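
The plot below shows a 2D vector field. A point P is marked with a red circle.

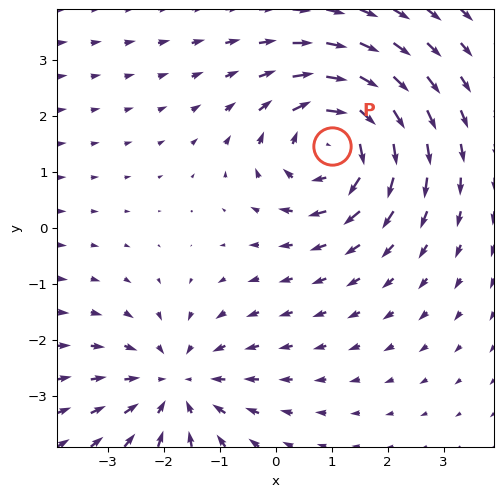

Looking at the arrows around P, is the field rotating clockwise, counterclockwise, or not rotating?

clockwise

Near P at (1.0, 1.5) the arrows circulate clockwise. The curl (z-component) there is about -4; negative curl means clockwise rotation.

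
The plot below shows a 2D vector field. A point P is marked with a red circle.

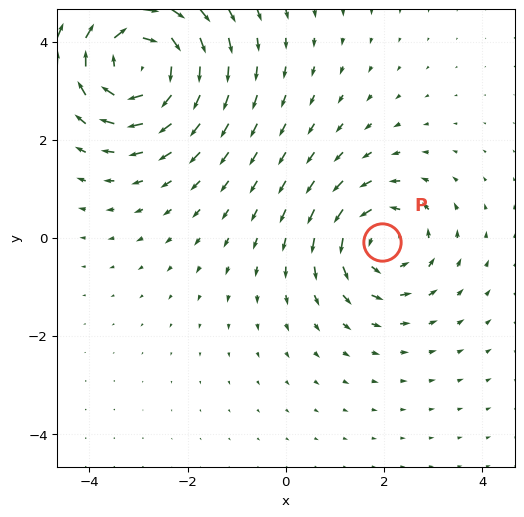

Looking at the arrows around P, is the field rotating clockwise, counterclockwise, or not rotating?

counterclockwise

Near P at (2.0, -0.1) the arrows circulate counterclockwise. The curl (z-component) there is about +3; positive curl means counterclockwise rotation.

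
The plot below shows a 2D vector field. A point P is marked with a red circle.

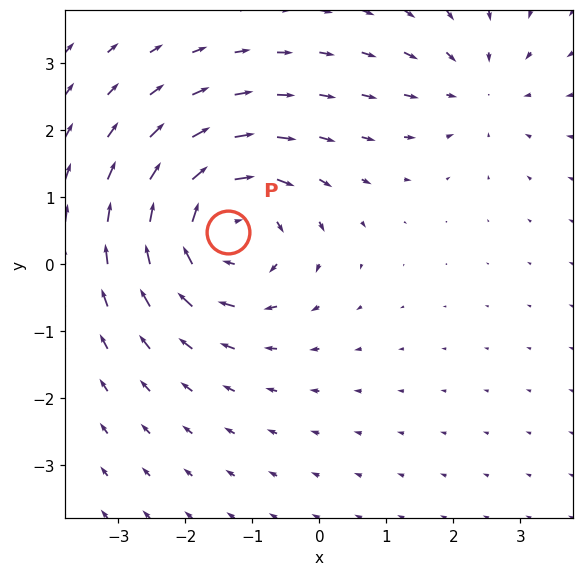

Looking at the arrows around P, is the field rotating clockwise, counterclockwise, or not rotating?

clockwise

Near P at (-1.4, 0.5) the arrows circulate clockwise. The curl (z-component) there is about -5; negative curl means clockwise rotation.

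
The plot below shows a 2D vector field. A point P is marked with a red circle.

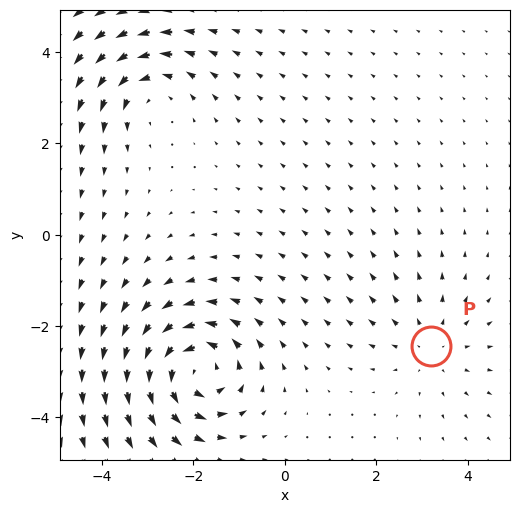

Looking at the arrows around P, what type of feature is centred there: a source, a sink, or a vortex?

At P (3.2, -2.4) the arrows spread outward. Divergence about +2, curl ≈0 — positive divergence with near-zero curl is a source.

source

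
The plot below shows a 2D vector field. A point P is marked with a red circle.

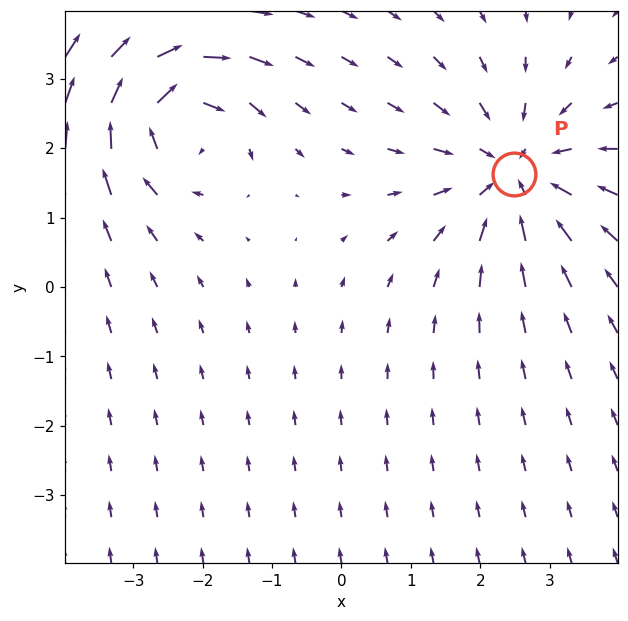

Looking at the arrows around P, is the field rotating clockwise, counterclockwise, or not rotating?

Near P at (2.5, 1.6) the arrows show no circulation. The curl there is ≈0.

not rotating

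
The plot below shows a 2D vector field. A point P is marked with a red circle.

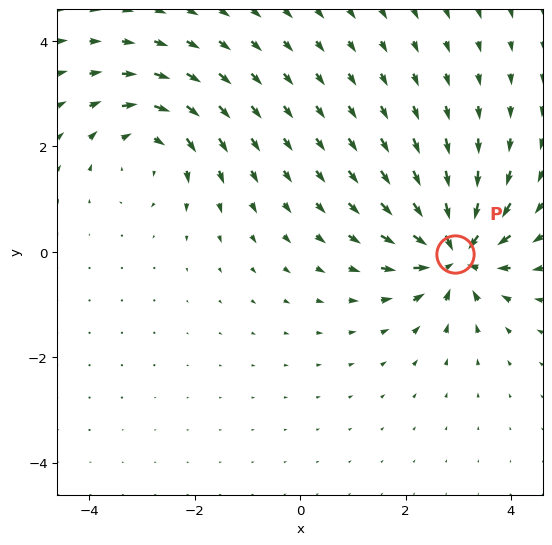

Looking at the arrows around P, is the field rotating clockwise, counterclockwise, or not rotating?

Near P at (2.9, -0.0) the arrows show no circulation. The curl there is ≈0.

not rotating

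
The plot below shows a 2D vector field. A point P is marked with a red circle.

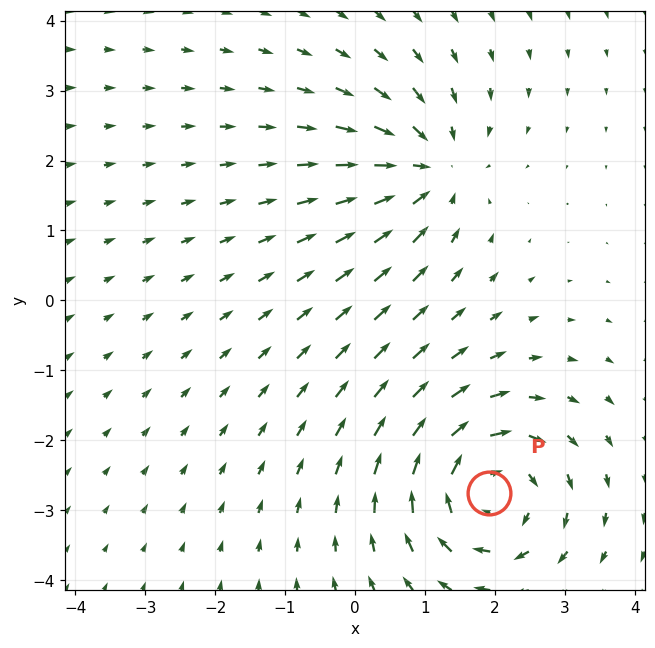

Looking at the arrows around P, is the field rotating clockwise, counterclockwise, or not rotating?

clockwise

Near P at (1.9, -2.8) the arrows circulate clockwise. The curl (z-component) there is about -5; negative curl means clockwise rotation.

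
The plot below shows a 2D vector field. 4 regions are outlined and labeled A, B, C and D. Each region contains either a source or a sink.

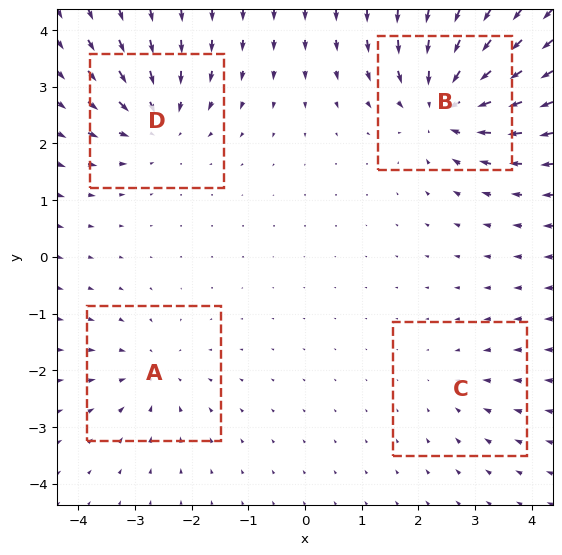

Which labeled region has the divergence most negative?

B

Divergence at each region's feature centre — A: about -4, B: about -7, C: about -2, D: about -5. Region B is most negative.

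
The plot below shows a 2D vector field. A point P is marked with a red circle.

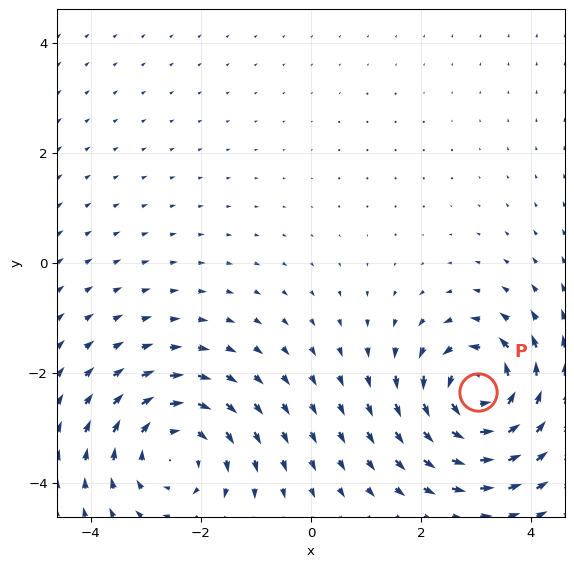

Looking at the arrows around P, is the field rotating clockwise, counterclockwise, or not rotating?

Near P at (3.0, -2.4) the arrows circulate counterclockwise. The curl (z-component) there is about +6; positive curl means counterclockwise rotation.

counterclockwise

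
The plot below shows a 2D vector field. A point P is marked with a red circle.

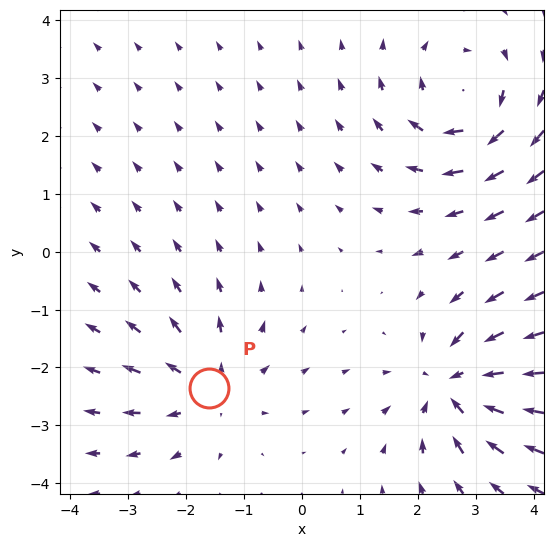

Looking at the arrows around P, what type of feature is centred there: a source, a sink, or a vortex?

source

At P (-1.6, -2.4) the arrows spread outward. Divergence about +3, curl ≈0 — positive divergence with near-zero curl is a source.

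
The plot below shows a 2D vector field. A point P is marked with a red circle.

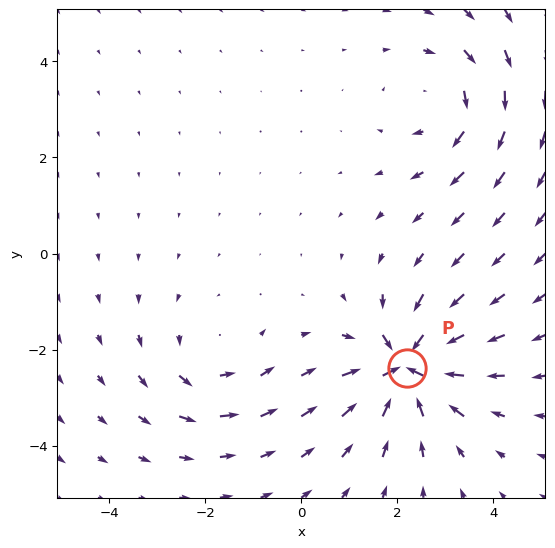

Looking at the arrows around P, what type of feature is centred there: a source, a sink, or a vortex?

At P (2.2, -2.4) the arrows converge inward. Divergence about -7, curl ≈0 — negative divergence with near-zero curl is a sink.

sink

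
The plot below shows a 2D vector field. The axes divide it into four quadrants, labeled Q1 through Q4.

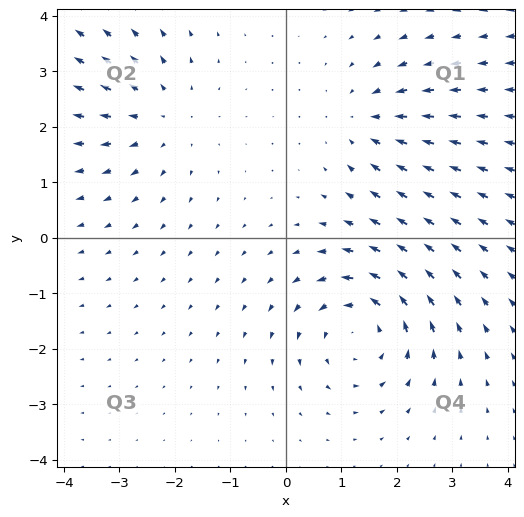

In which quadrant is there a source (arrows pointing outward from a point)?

The source sits at approximately (-2.2, 2.2), which lies in quadrant Q2. The divergence there is about +3, positive as expected for a source.

Q2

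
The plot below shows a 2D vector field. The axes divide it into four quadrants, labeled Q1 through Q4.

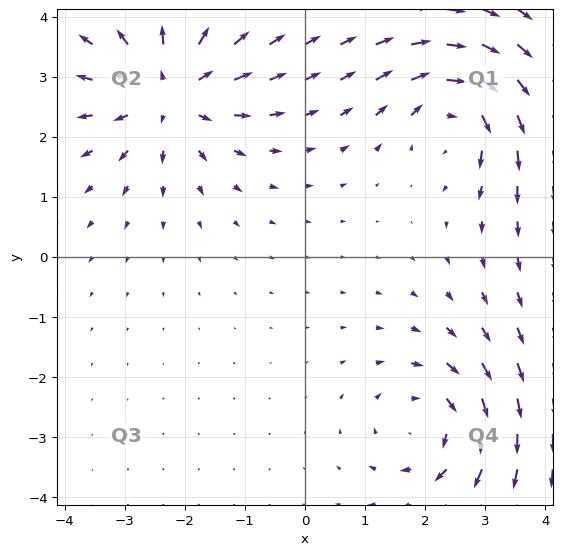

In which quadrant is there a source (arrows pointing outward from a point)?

Q2

The source sits at approximately (-2.3, 2.7), which lies in quadrant Q2. The divergence there is about +5, positive as expected for a source.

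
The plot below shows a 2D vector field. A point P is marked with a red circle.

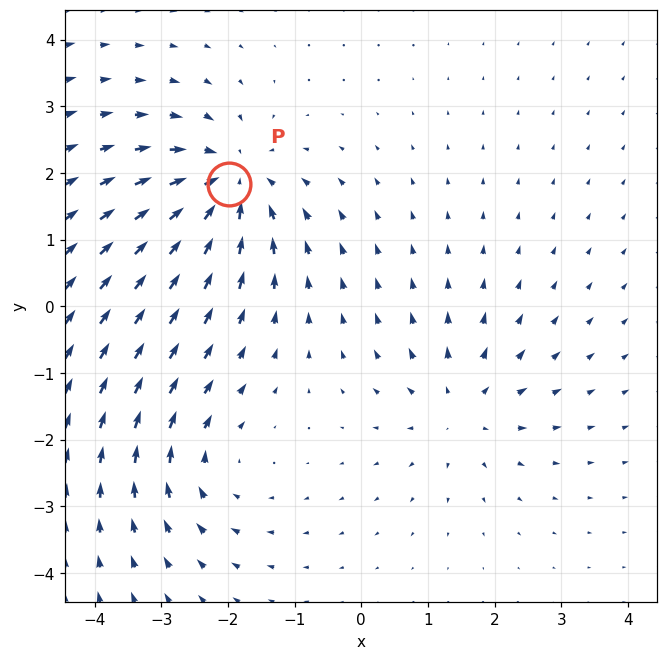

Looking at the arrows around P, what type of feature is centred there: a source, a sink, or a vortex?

At P (-2.0, 1.8) the arrows converge inward. Divergence about -5, curl ≈0 — negative divergence with near-zero curl is a sink.

sink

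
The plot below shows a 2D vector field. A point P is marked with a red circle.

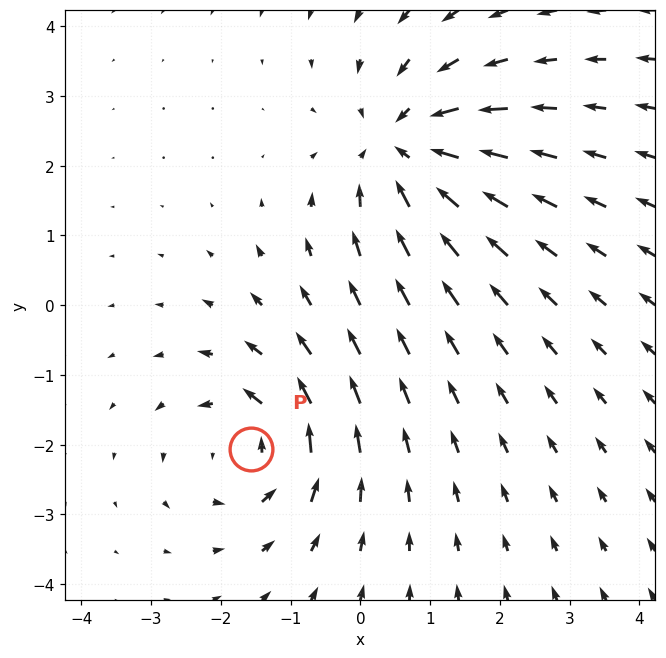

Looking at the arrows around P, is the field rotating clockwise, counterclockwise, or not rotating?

Near P at (-1.6, -2.1) the arrows circulate counterclockwise. The curl (z-component) there is about +4; positive curl means counterclockwise rotation.

counterclockwise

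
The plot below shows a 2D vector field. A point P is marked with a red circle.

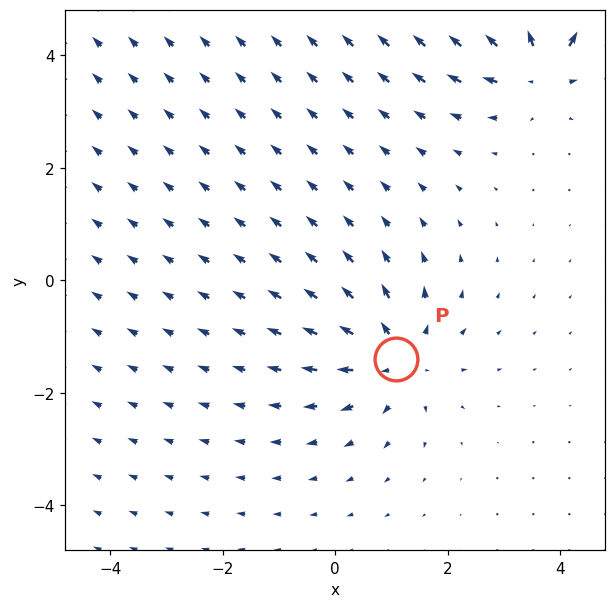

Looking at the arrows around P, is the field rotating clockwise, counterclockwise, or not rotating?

not rotating

Near P at (1.1, -1.4) the arrows show no circulation. The curl there is ≈0.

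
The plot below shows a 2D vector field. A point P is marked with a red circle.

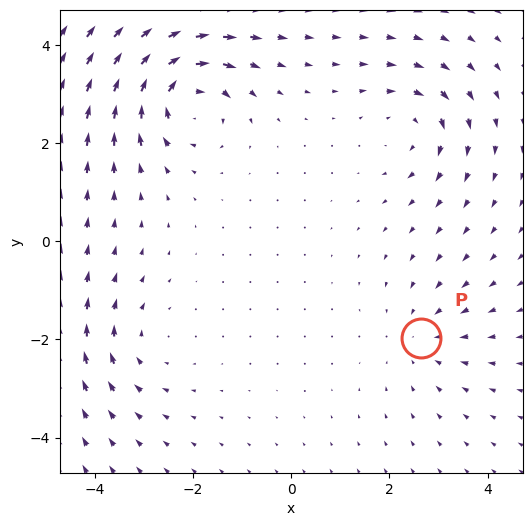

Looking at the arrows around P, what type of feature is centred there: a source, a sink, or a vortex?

sink

At P (2.7, -2.0) the arrows converge inward. Divergence about -2, curl ≈0 — negative divergence with near-zero curl is a sink.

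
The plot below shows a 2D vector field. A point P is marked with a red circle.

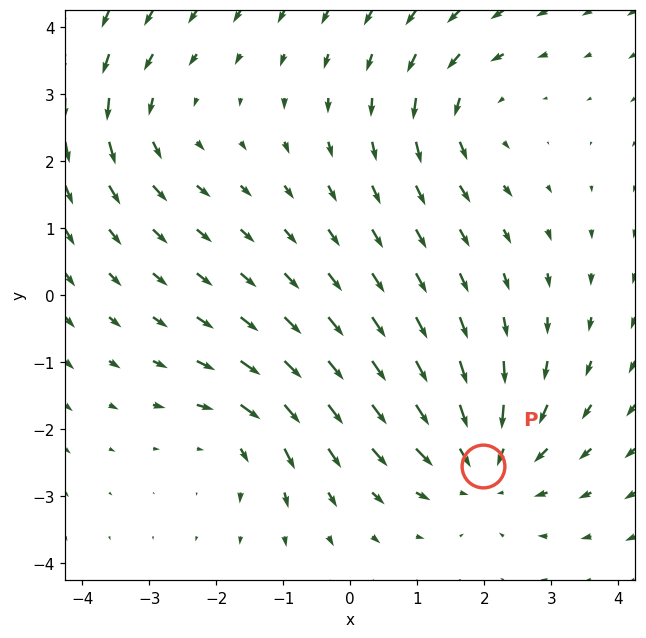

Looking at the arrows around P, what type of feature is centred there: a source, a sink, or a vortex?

sink

At P (2.0, -2.5) the arrows converge inward. Divergence about -4, curl ≈0 — negative divergence with near-zero curl is a sink.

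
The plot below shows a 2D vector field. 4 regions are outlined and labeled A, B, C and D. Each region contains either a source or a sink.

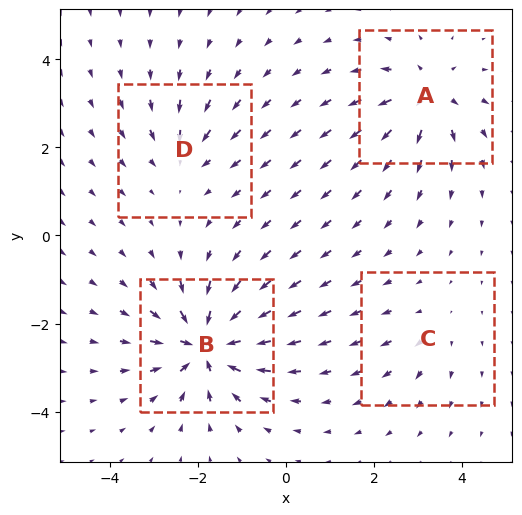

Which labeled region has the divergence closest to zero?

C

Divergence at each region's feature centre — A: about +6, B: about -8, C: about +2, D: about -4. Region C is closest to zero.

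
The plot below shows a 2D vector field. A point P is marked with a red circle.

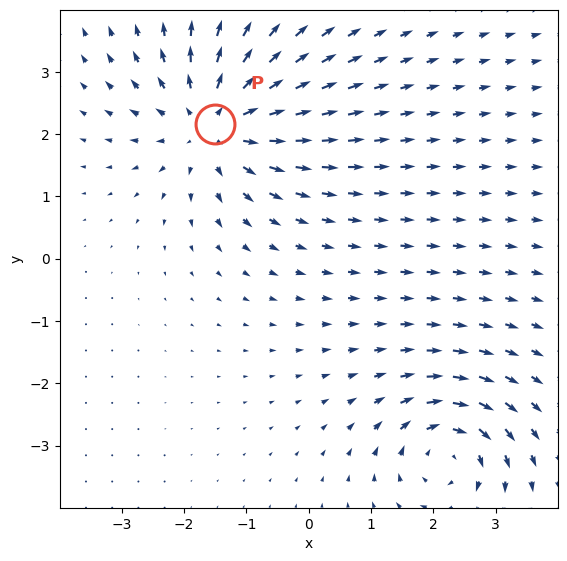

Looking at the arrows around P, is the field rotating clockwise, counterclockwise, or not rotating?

Near P at (-1.5, 2.2) the arrows show no circulation. The curl there is ≈0.

not rotating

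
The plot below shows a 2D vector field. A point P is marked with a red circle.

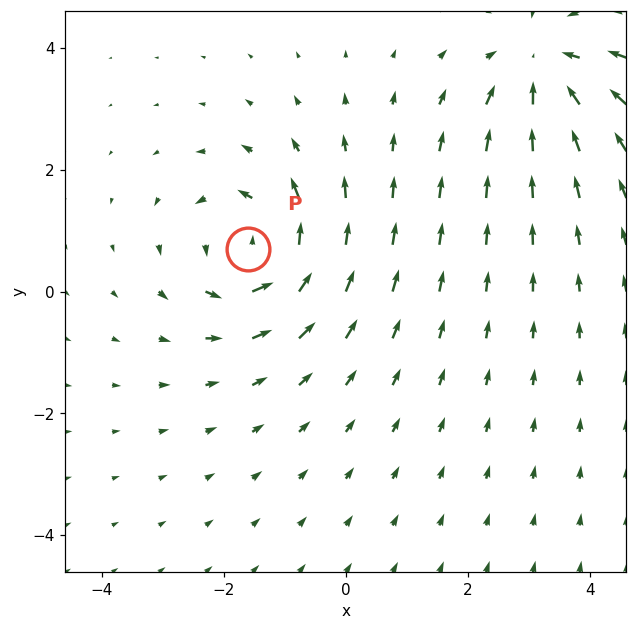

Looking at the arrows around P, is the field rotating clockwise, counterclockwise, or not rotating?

counterclockwise

Near P at (-1.6, 0.7) the arrows circulate counterclockwise. The curl (z-component) there is about +5; positive curl means counterclockwise rotation.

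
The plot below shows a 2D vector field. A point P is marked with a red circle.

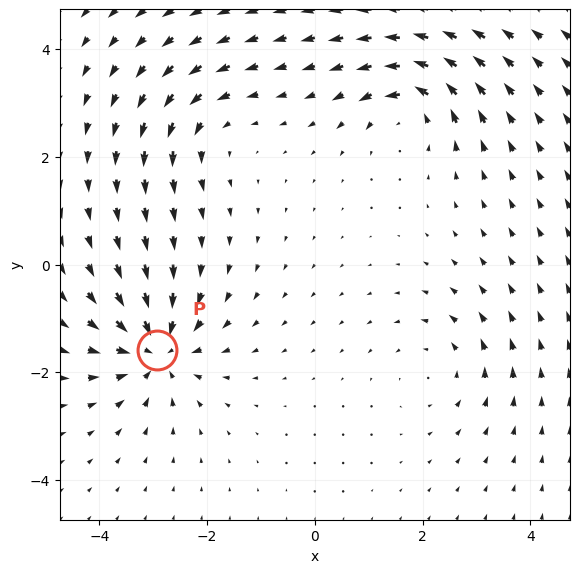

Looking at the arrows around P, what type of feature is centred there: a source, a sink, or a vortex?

At P (-2.9, -1.6) the arrows converge inward. Divergence about -6, curl ≈0 — negative divergence with near-zero curl is a sink.

sink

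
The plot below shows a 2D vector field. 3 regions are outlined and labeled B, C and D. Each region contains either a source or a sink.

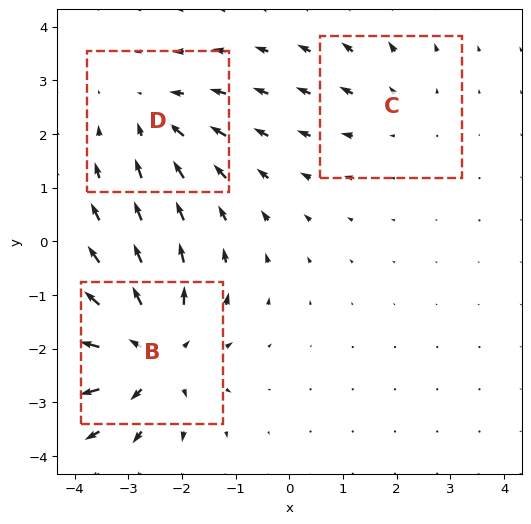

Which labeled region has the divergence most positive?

B

Divergence at each region's feature centre — B: about +5, C: about +2, D: about -3. Region B is most positive.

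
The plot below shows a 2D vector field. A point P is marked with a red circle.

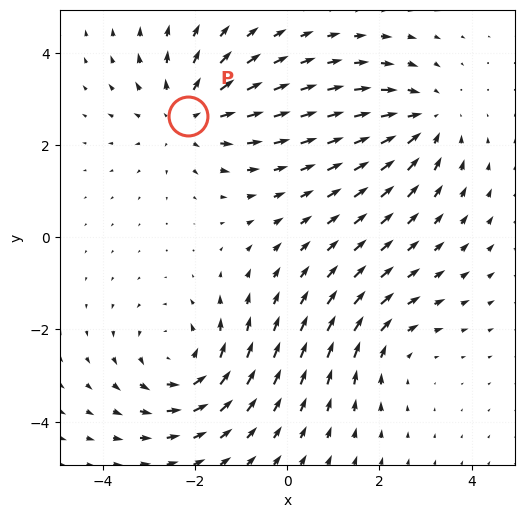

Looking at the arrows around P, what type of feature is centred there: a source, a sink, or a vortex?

At P (-2.2, 2.6) the arrows spread outward. Divergence about +4, curl ≈0 — positive divergence with near-zero curl is a source.

source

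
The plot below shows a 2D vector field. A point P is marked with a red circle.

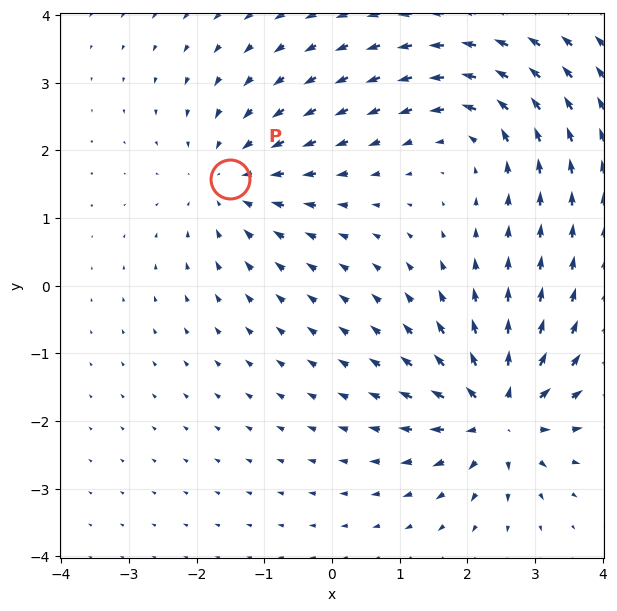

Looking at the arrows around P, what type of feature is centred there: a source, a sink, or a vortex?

At P (-1.5, 1.6) the arrows converge inward. Divergence about -3, curl ≈0 — negative divergence with near-zero curl is a sink.

sink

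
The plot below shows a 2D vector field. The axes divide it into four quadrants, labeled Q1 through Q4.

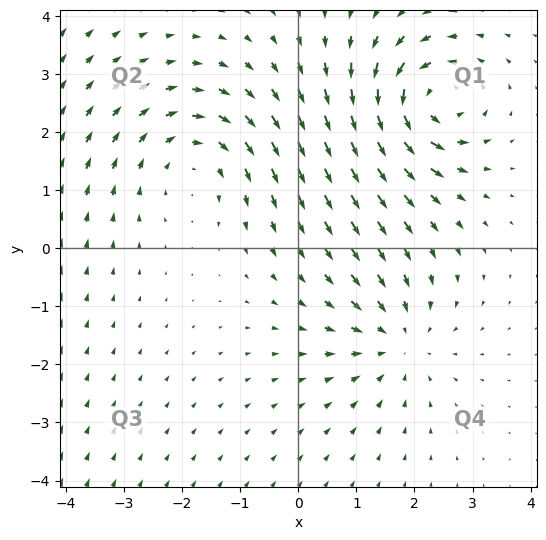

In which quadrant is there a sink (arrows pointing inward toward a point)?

The sink sits at approximately (1.7, -1.6), which lies in quadrant Q4. The divergence there is about -2, negative as expected for a sink.

Q4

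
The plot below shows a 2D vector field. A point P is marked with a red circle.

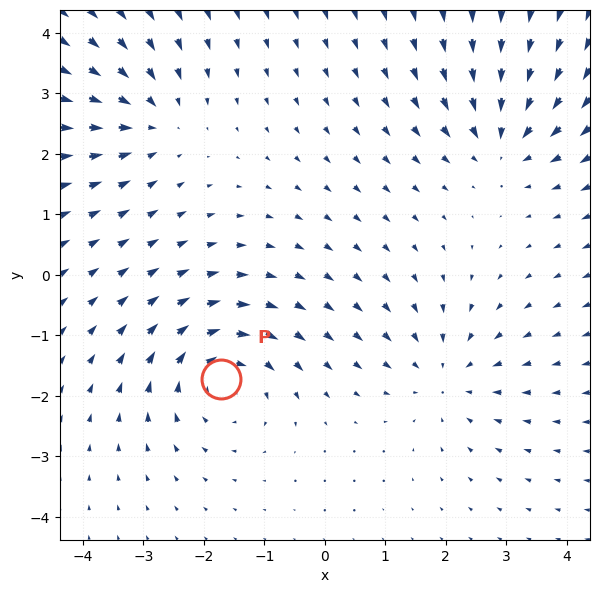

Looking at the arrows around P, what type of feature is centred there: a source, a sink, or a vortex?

At P (-1.7, -1.7) the arrows circulate clockwise. Divergence ≈0, curl about -4 — near-zero divergence with nonzero curl is a vortex.

vortex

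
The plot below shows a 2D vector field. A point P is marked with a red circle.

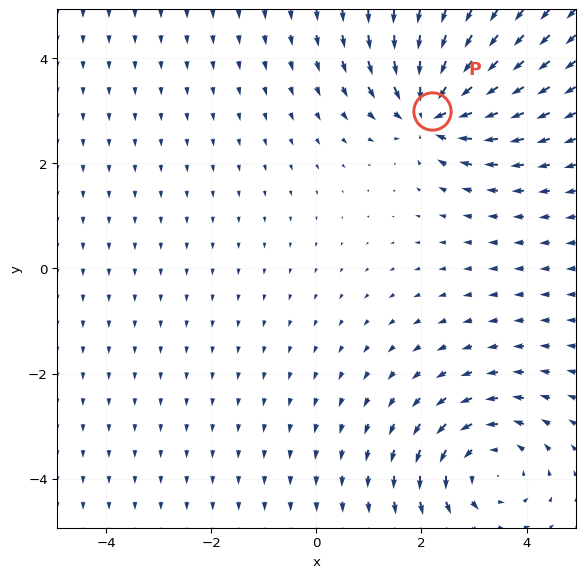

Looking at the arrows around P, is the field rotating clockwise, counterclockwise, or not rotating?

not rotating

Near P at (2.2, 3.0) the arrows show no circulation. The curl there is ≈0.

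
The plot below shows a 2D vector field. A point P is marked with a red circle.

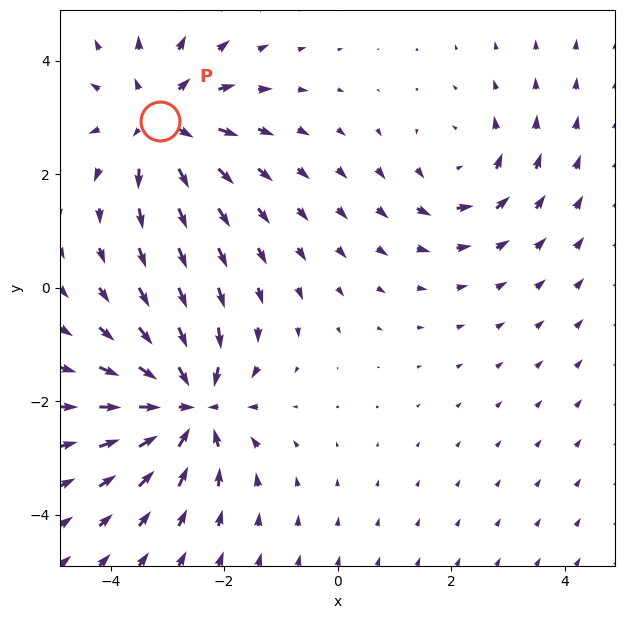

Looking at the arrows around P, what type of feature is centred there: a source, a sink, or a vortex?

At P (-3.1, 2.9) the arrows spread outward. Divergence about +5, curl ≈0 — positive divergence with near-zero curl is a source.

source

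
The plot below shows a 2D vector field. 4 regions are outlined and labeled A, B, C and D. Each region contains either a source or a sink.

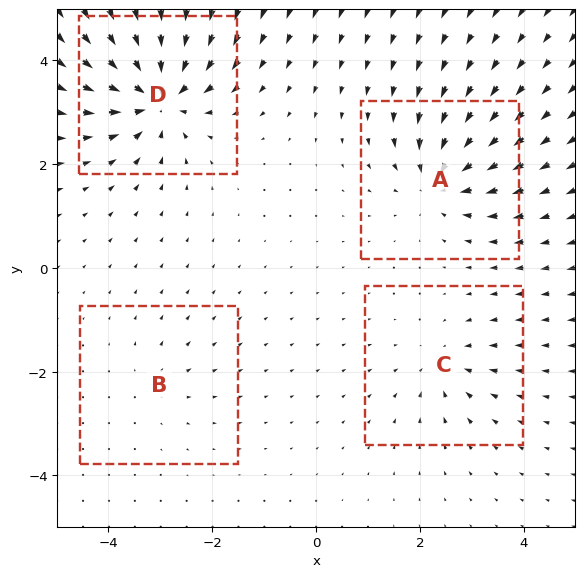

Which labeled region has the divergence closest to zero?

B

Divergence at each region's feature centre — A: about -6, B: about +2, C: about -4, D: about -9. Region B is closest to zero.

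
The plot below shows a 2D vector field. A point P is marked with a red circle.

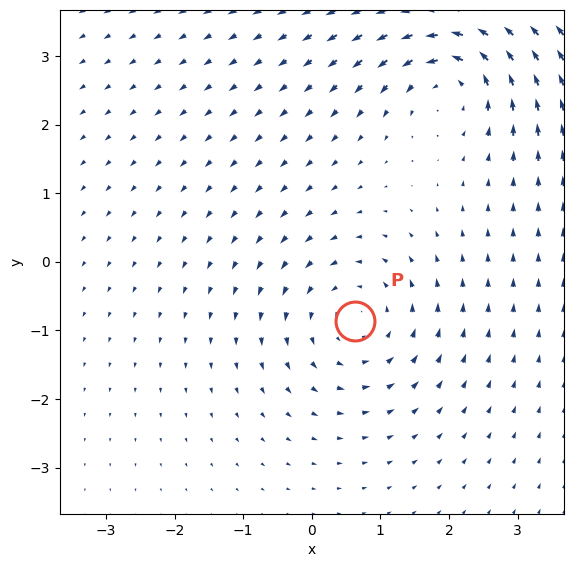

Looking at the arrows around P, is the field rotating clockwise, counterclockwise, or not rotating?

counterclockwise

Near P at (0.6, -0.9) the arrows circulate counterclockwise. The curl (z-component) there is about +2; positive curl means counterclockwise rotation.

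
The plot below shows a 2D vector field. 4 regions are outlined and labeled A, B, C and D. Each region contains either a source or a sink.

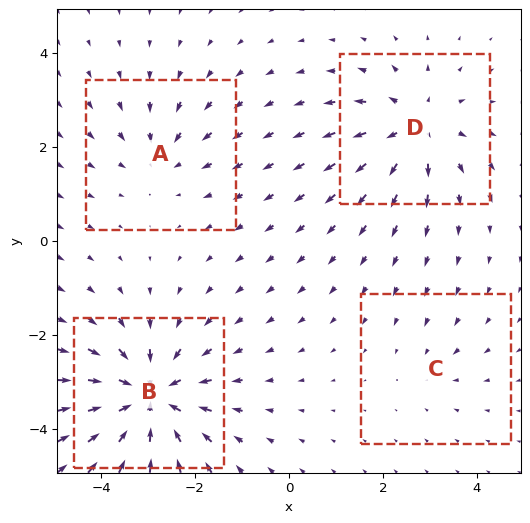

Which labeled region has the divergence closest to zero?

C

Divergence at each region's feature centre — A: about -3, B: about -7, C: about -2, D: about +5. Region C is closest to zero.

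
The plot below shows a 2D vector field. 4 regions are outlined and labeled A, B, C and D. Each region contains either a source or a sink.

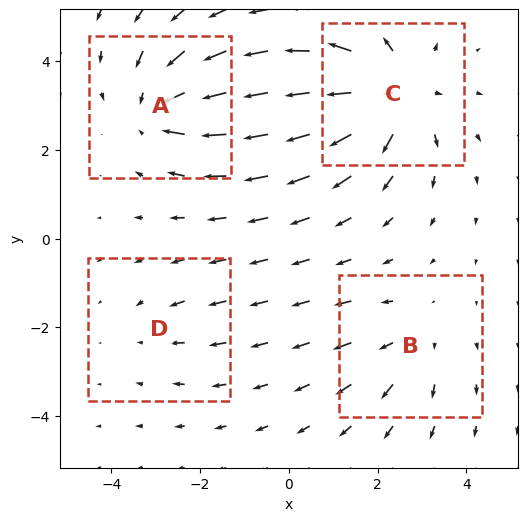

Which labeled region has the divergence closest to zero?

Divergence at each region's feature centre — A: about -4, B: about +3, C: about +6, D: about -2. Region D is closest to zero.

D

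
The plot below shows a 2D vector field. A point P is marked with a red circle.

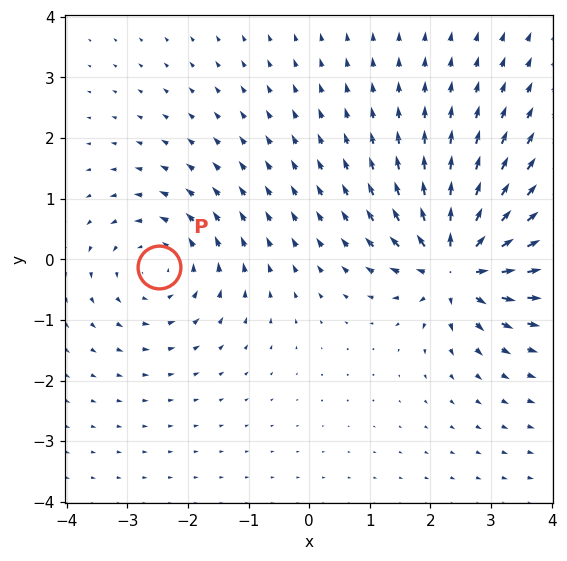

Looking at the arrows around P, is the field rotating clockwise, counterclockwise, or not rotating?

Near P at (-2.5, -0.1) the arrows circulate counterclockwise. The curl (z-component) there is about +4; positive curl means counterclockwise rotation.

counterclockwise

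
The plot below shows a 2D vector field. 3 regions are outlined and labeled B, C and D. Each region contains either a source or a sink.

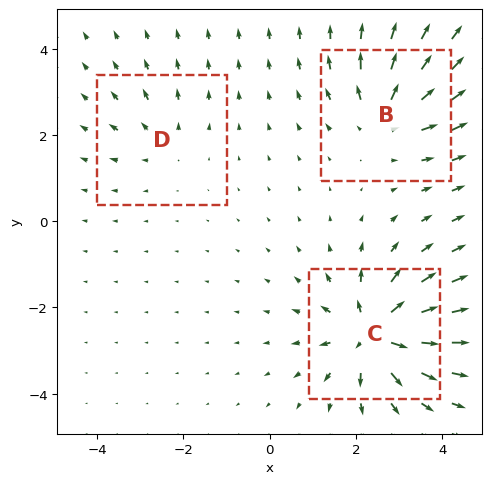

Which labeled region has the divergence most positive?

C

Divergence at each region's feature centre — B: about +4, C: about +6, D: about +2. Region C is most positive.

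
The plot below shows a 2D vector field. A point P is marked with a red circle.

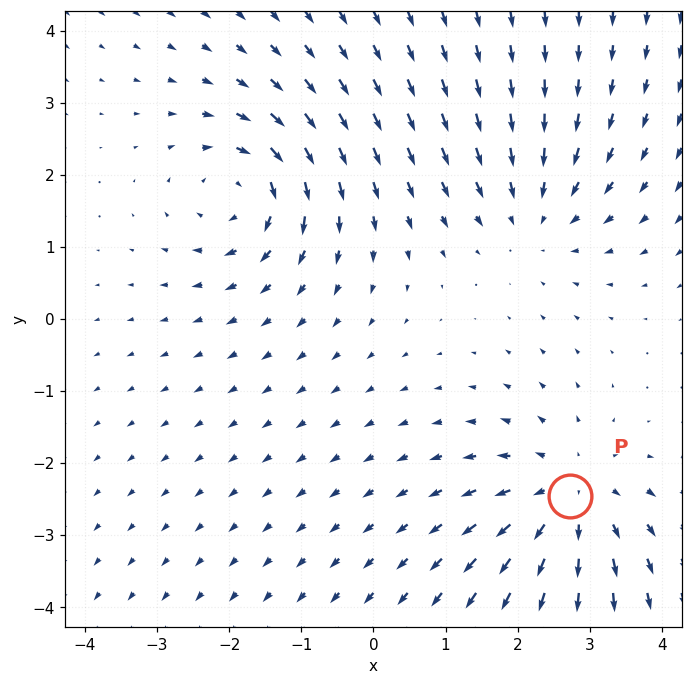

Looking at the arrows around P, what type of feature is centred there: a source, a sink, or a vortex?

source

At P (2.7, -2.5) the arrows spread outward. Divergence about +3, curl ≈0 — positive divergence with near-zero curl is a source.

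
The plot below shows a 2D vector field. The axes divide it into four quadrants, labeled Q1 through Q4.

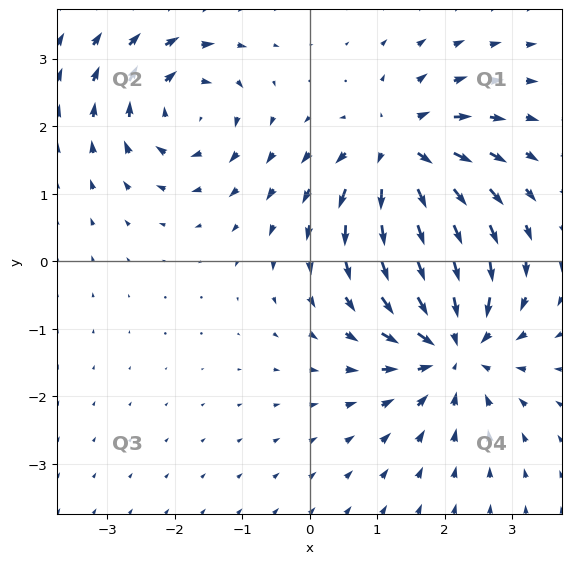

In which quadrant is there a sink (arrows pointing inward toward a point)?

Q4

The sink sits at approximately (2.1, -1.2), which lies in quadrant Q4. The divergence there is about -4, negative as expected for a sink.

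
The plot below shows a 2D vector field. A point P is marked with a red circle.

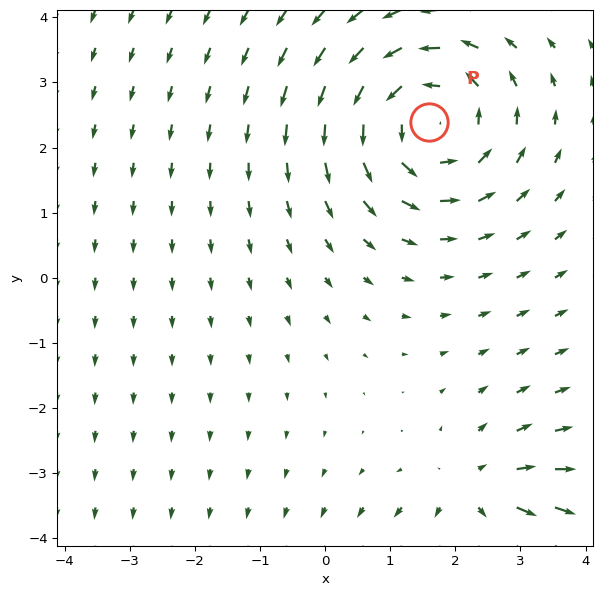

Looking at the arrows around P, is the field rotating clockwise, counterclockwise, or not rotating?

counterclockwise

Near P at (1.6, 2.4) the arrows circulate counterclockwise. The curl (z-component) there is about +4; positive curl means counterclockwise rotation.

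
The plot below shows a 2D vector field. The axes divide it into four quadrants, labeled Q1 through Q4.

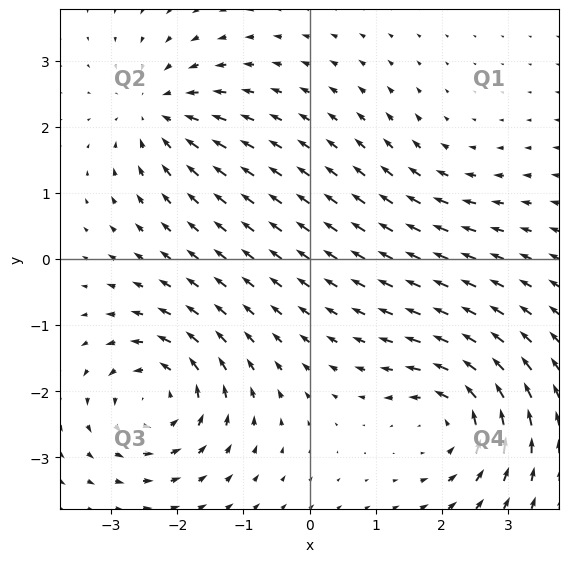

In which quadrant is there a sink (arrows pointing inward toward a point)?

The sink sits at approximately (-2.3, 2.2), which lies in quadrant Q2. The divergence there is about -4, negative as expected for a sink.

Q2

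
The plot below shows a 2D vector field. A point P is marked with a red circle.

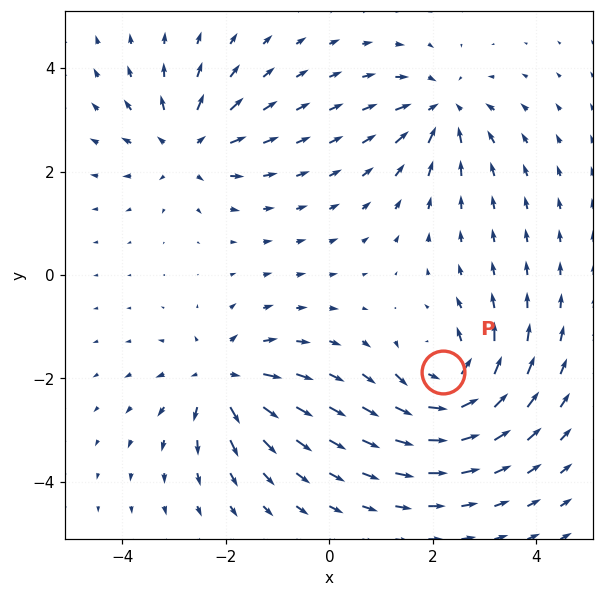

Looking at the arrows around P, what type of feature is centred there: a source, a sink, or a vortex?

vortex

At P (2.2, -1.9) the arrows circulate counterclockwise. Divergence ≈0, curl about +7 — near-zero divergence with nonzero curl is a vortex.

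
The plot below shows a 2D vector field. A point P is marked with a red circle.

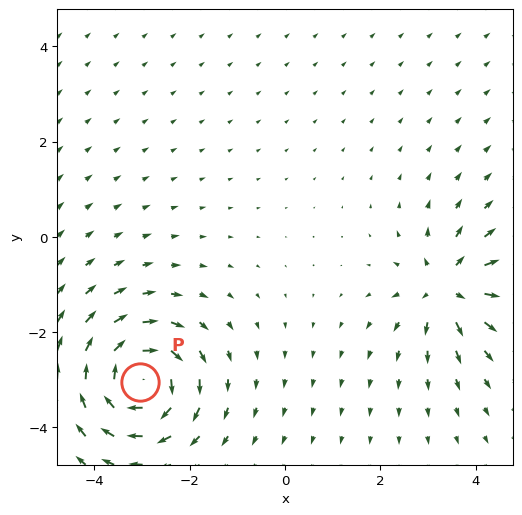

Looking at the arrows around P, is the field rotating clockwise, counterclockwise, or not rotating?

clockwise

Near P at (-3.0, -3.1) the arrows circulate clockwise. The curl (z-component) there is about -7; negative curl means clockwise rotation.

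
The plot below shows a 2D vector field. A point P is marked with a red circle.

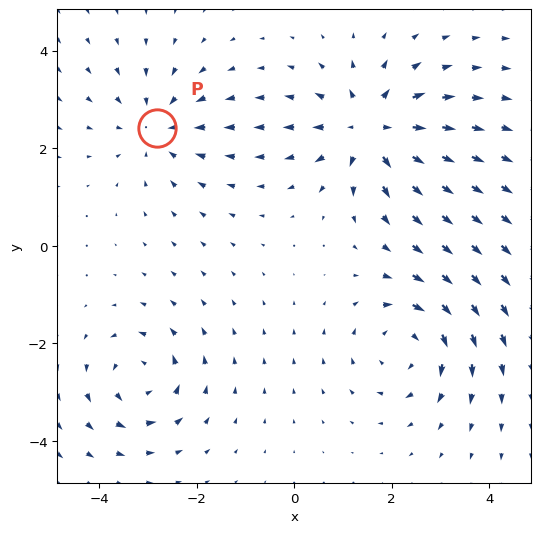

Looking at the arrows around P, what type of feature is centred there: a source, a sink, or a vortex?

At P (-2.8, 2.4) the arrows converge inward. Divergence about -3, curl ≈0 — negative divergence with near-zero curl is a sink.

sink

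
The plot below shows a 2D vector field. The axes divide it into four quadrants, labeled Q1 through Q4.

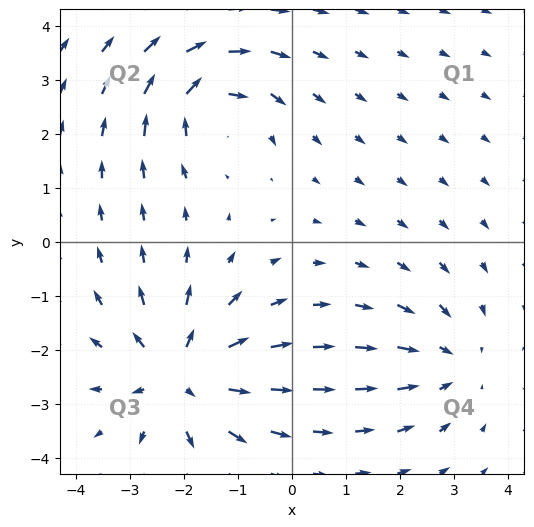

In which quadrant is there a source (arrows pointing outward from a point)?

The source sits at approximately (-2.1, -2.5), which lies in quadrant Q3. The divergence there is about +4, positive as expected for a source.

Q3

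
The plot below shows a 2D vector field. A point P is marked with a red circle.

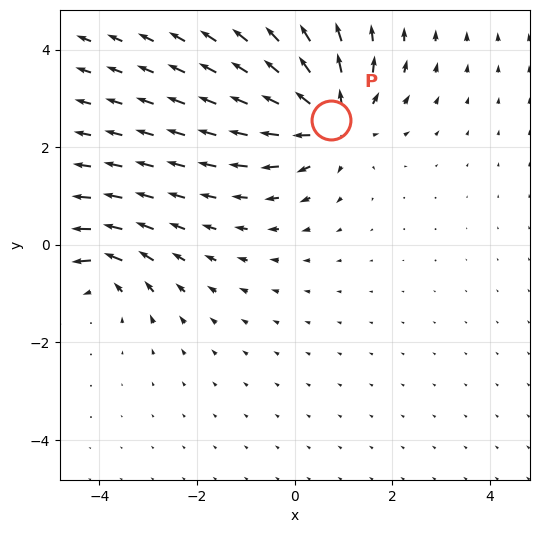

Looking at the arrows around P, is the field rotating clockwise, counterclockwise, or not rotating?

Near P at (0.7, 2.6) the arrows show no circulation. The curl there is ≈0.

not rotating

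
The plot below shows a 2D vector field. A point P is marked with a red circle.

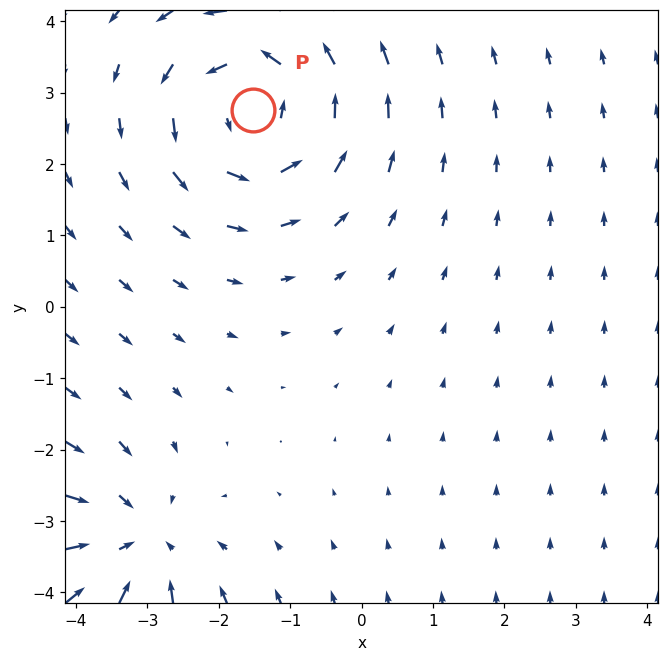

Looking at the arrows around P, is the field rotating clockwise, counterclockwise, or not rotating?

Near P at (-1.5, 2.8) the arrows circulate counterclockwise. The curl (z-component) there is about +4; positive curl means counterclockwise rotation.

counterclockwise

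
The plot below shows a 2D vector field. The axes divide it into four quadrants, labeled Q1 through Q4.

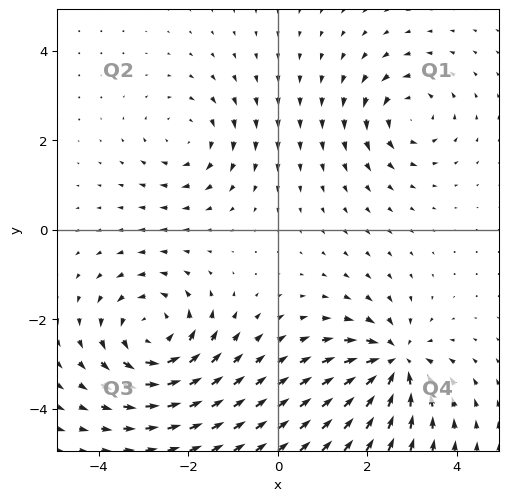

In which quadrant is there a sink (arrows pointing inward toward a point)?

Q4

The sink sits at approximately (2.6, -3.0), which lies in quadrant Q4. The divergence there is about -6, negative as expected for a sink.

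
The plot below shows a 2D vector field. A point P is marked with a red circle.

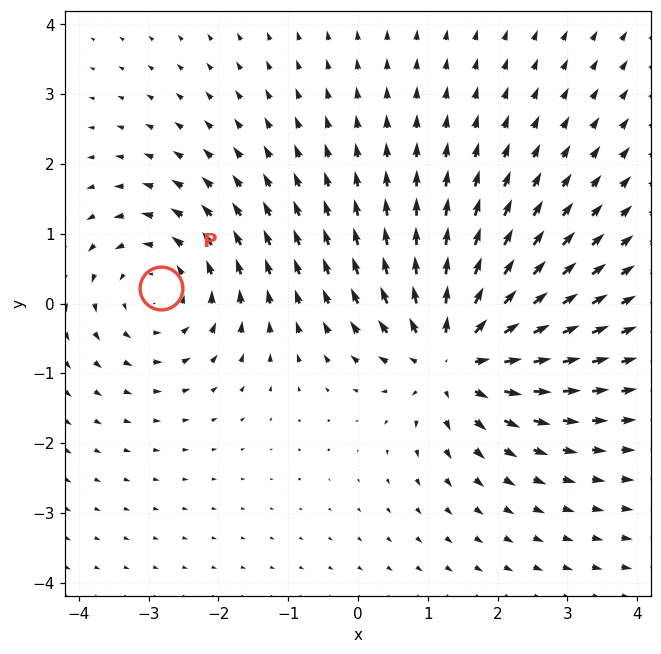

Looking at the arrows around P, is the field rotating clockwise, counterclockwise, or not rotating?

counterclockwise

Near P at (-2.8, 0.2) the arrows circulate counterclockwise. The curl (z-component) there is about +4; positive curl means counterclockwise rotation.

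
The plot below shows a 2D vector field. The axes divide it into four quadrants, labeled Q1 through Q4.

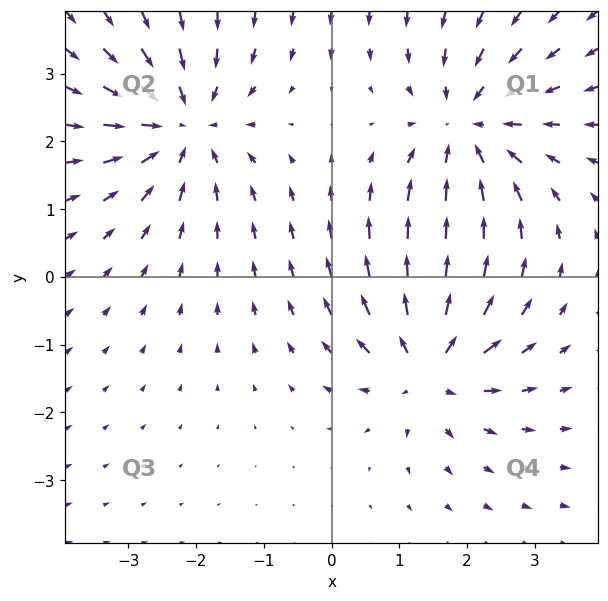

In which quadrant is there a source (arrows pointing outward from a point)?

Q4

The source sits at approximately (1.4, -1.3), which lies in quadrant Q4. The divergence there is about +6, positive as expected for a source.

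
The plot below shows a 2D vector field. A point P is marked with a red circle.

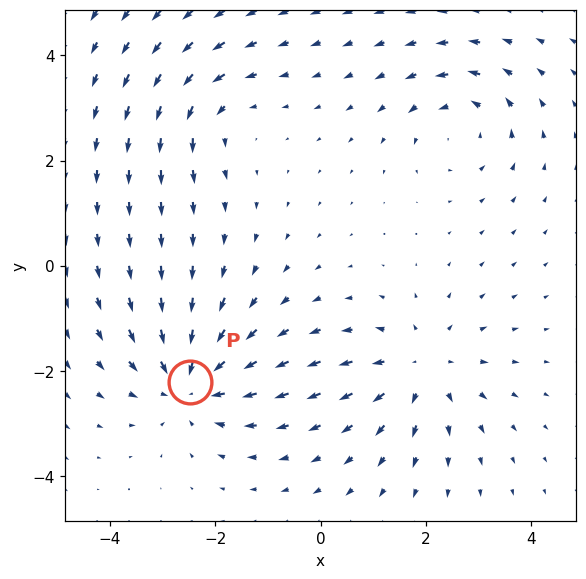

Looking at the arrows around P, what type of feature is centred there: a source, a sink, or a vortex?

At P (-2.5, -2.2) the arrows converge inward. Divergence about -4, curl ≈0 — negative divergence with near-zero curl is a sink.

sink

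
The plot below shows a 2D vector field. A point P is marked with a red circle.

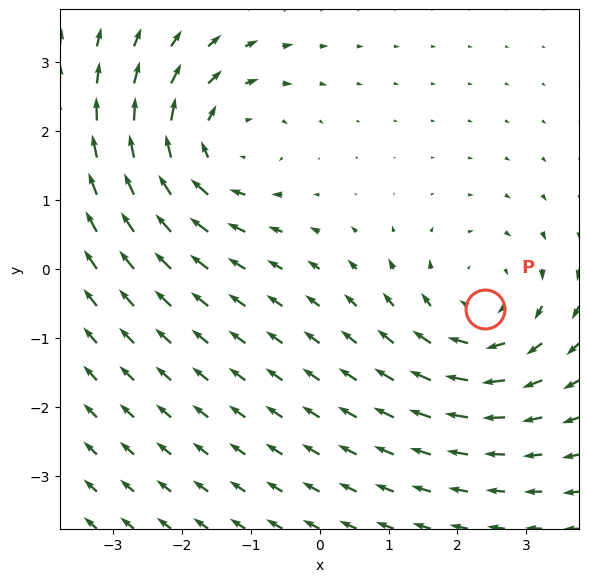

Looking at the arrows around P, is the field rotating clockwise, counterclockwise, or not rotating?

Near P at (2.4, -0.6) the arrows circulate clockwise. The curl (z-component) there is about -3; negative curl means clockwise rotation.

clockwise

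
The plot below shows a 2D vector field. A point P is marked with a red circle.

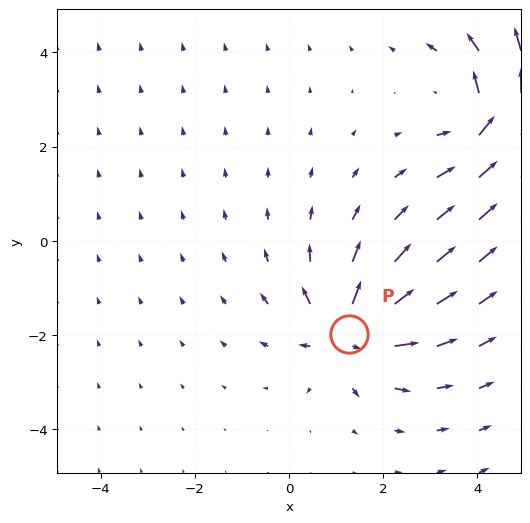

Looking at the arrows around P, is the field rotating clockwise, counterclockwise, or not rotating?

Near P at (1.3, -2.0) the arrows show no circulation. The curl there is ≈0.

not rotating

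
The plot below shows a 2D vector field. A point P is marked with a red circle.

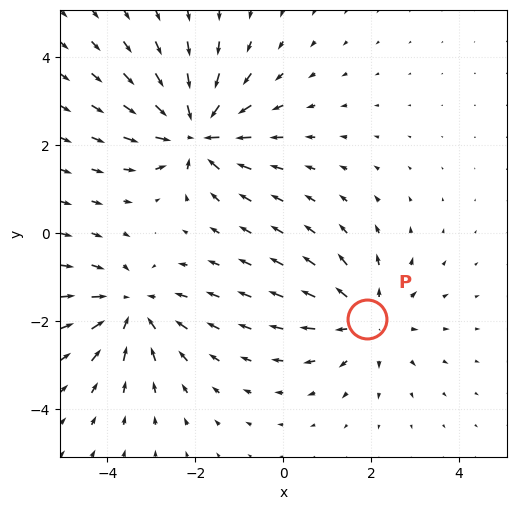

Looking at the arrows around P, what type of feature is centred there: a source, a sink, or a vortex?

At P (1.9, -2.0) the arrows spread outward. Divergence about +3, curl ≈0 — positive divergence with near-zero curl is a source.

source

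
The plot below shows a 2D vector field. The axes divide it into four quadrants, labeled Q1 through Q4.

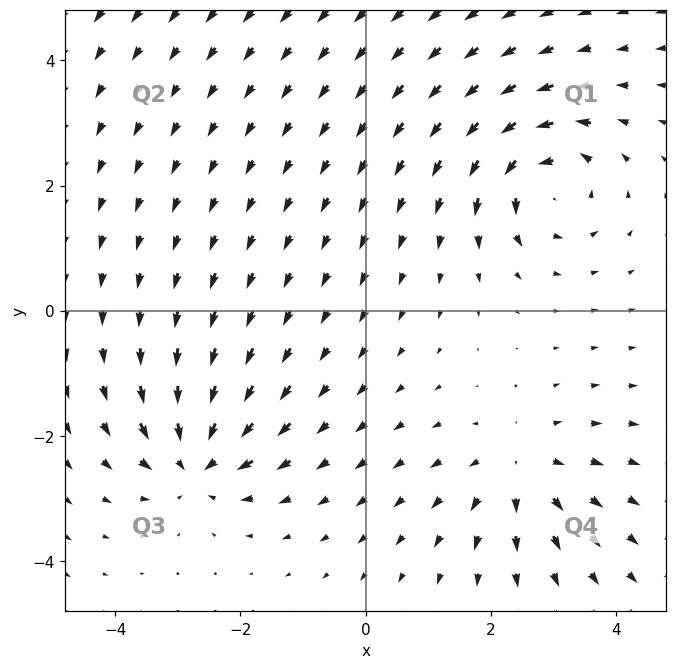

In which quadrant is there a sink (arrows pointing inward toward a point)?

The sink sits at approximately (-2.7, -2.4), which lies in quadrant Q3. The divergence there is about -4, negative as expected for a sink.

Q3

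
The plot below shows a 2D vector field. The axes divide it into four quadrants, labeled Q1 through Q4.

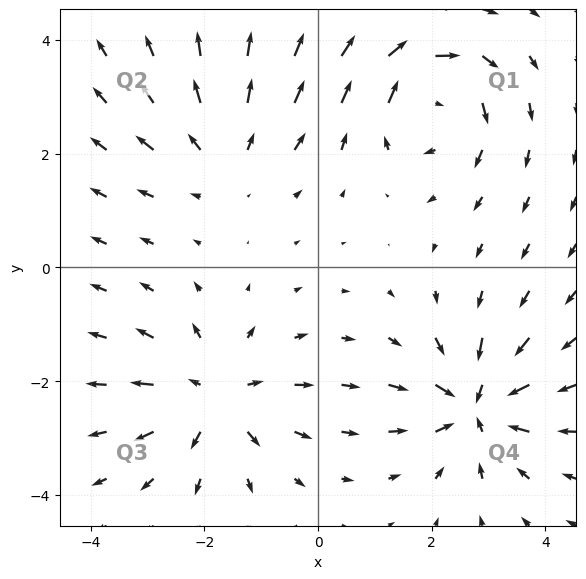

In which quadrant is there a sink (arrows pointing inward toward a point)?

Q4

The sink sits at approximately (2.8, -2.4), which lies in quadrant Q4. The divergence there is about -6, negative as expected for a sink.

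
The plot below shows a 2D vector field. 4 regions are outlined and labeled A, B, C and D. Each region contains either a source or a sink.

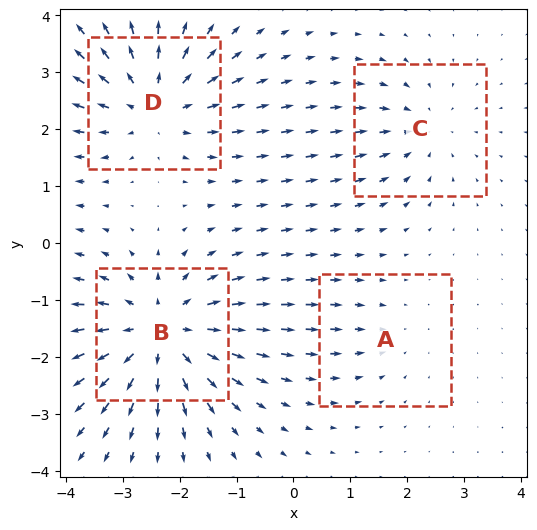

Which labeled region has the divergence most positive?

Divergence at each region's feature centre — A: about -2, B: about +6, C: about -3, D: about +5. Region B is most positive.

B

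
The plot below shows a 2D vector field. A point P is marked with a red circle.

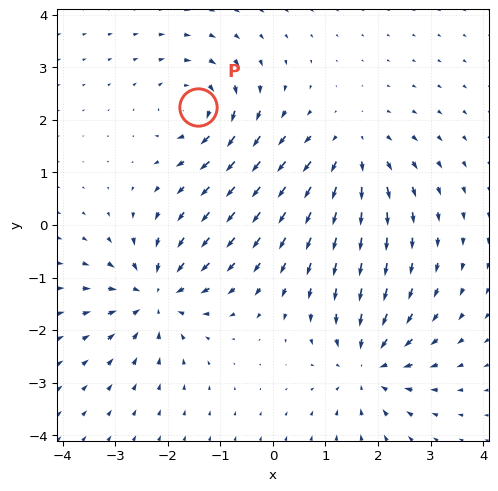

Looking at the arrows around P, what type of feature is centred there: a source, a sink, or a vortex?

vortex

At P (-1.4, 2.2) the arrows circulate clockwise. Divergence ≈0, curl about -6 — near-zero divergence with nonzero curl is a vortex.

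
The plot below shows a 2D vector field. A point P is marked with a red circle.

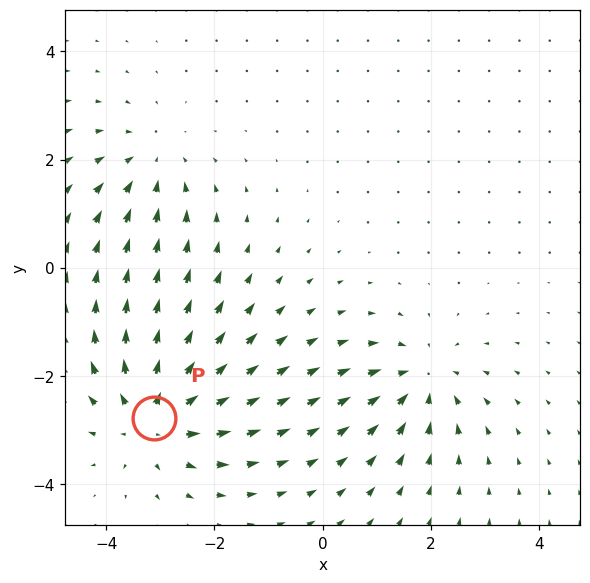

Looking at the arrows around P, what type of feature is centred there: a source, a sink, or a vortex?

source

At P (-3.1, -2.8) the arrows spread outward. Divergence about +5, curl ≈0 — positive divergence with near-zero curl is a source.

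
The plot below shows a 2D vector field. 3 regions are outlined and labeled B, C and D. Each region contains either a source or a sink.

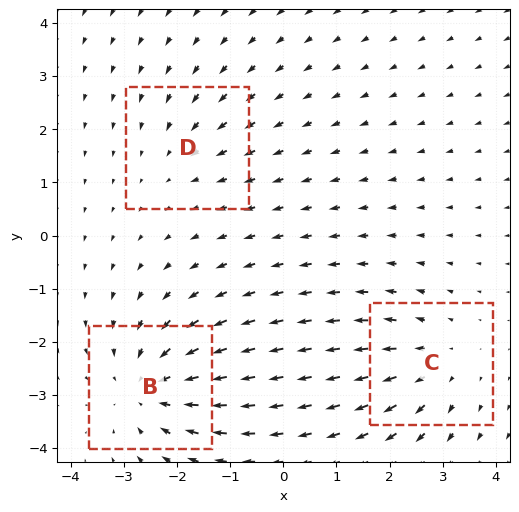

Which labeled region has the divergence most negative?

B

Divergence at each region's feature centre — B: about -4, C: about +3, D: about -2. Region B is most negative.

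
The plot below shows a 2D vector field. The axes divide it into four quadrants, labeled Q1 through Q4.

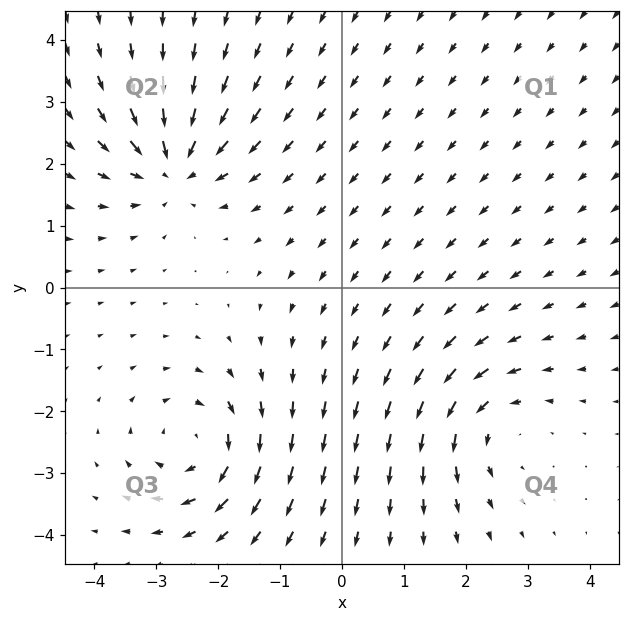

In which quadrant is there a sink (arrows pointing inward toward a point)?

Q2

The sink sits at approximately (-2.7, 2.0), which lies in quadrant Q2. The divergence there is about -4, negative as expected for a sink.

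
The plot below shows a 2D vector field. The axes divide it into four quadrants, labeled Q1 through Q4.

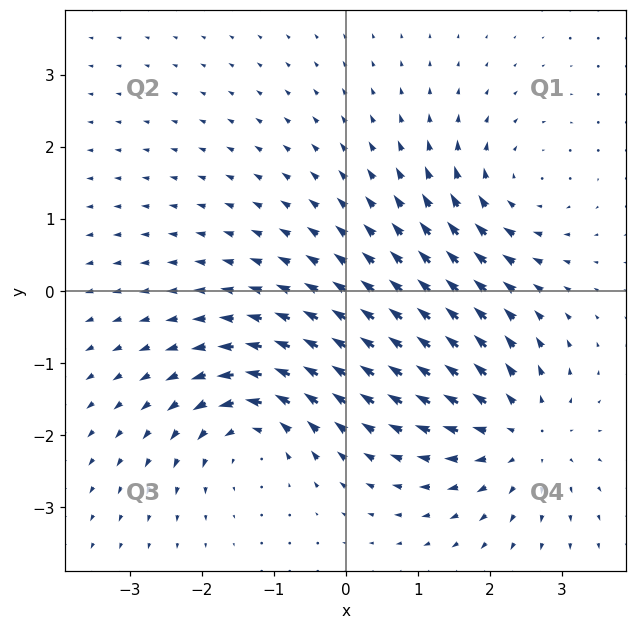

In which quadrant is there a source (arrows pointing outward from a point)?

Q4

The source sits at approximately (2.4, -2.0), which lies in quadrant Q4. The divergence there is about +5, positive as expected for a source.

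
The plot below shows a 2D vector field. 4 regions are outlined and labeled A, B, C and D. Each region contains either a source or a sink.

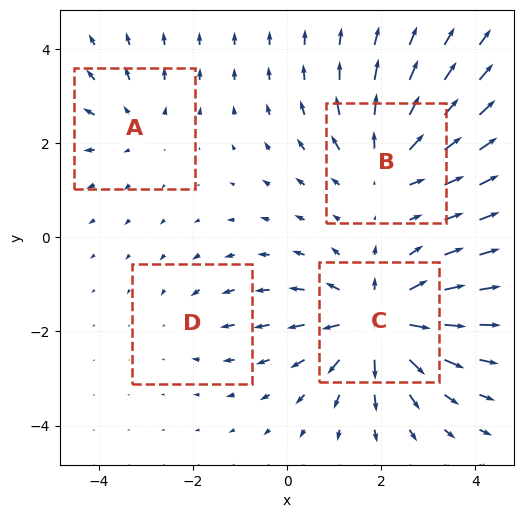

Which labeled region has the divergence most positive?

Divergence at each region's feature centre — A: about +3, B: about +5, C: about +7, D: about -2. Region C is most positive.

C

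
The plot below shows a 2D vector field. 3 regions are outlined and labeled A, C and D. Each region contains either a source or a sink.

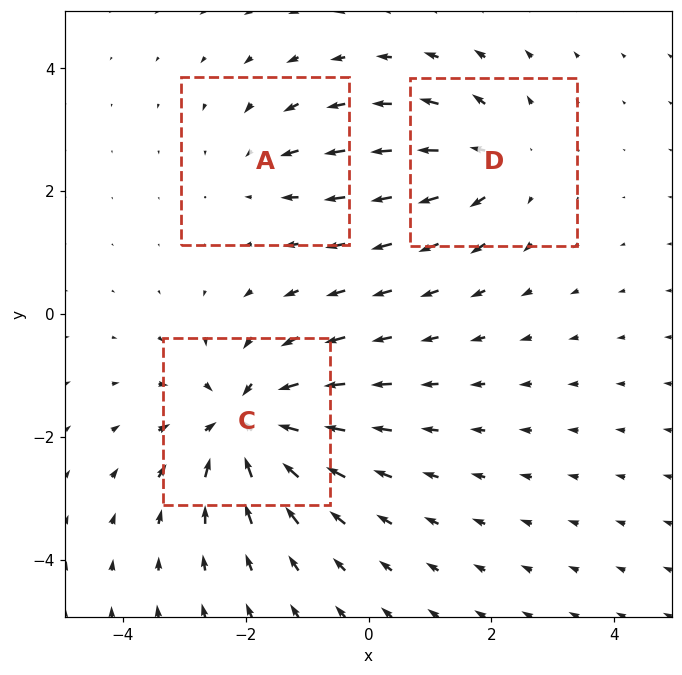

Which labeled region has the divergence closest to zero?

Divergence at each region's feature centre — A: about -2, C: about -5, D: about +3. Region A is closest to zero.

A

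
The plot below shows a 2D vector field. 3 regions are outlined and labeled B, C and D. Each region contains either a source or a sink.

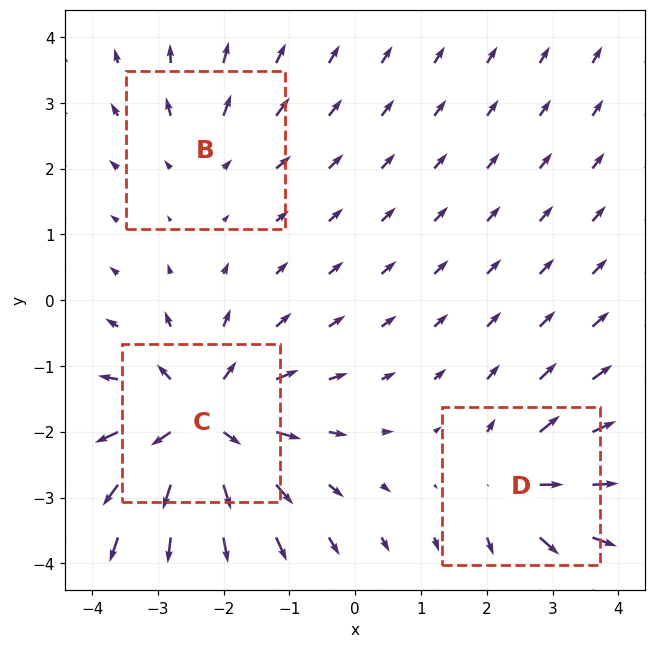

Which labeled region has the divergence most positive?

Divergence at each region's feature centre — B: about +2, C: about +6, D: about +4. Region C is most positive.

C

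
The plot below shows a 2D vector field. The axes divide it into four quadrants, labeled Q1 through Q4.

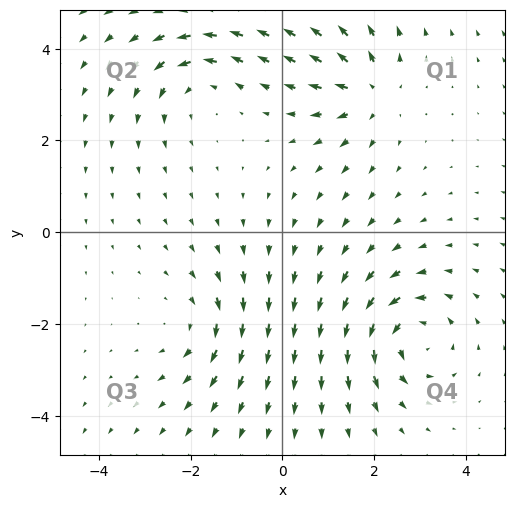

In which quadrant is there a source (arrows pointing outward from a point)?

The source sits at approximately (1.9, 3.0), which lies in quadrant Q1. The divergence there is about +5, positive as expected for a source.

Q1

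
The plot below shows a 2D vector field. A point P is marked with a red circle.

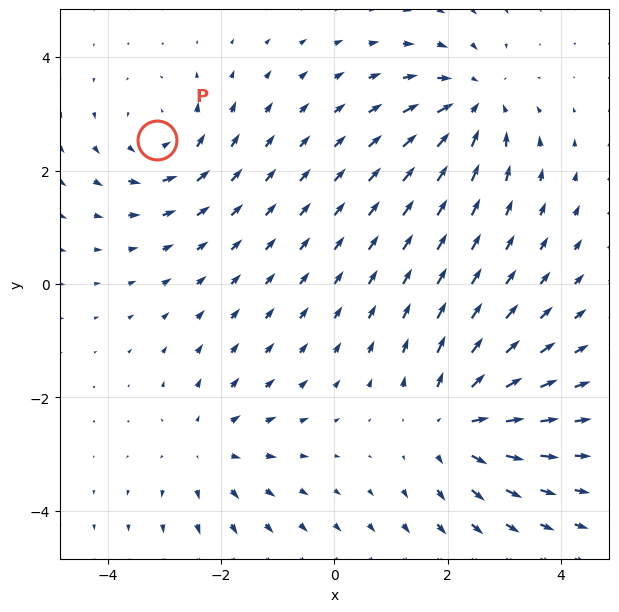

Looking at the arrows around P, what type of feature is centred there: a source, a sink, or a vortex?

vortex

At P (-3.1, 2.5) the arrows circulate counterclockwise. Divergence ≈0, curl about +3 — near-zero divergence with nonzero curl is a vortex.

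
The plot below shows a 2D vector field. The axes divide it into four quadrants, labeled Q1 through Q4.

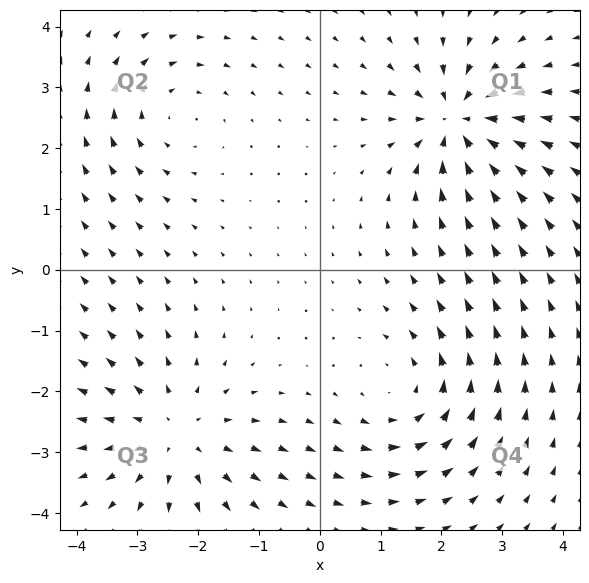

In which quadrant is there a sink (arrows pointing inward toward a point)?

Q1

The sink sits at approximately (2.3, 2.4), which lies in quadrant Q1. The divergence there is about -6, negative as expected for a sink.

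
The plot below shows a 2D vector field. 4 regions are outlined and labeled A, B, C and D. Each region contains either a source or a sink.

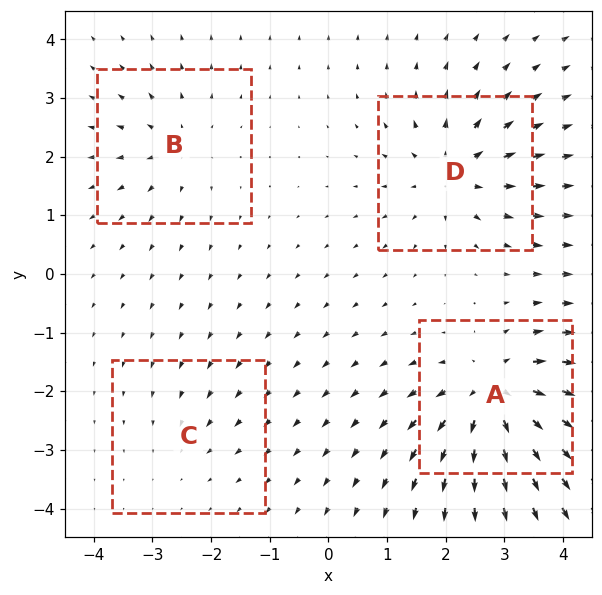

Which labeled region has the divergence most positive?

A

Divergence at each region's feature centre — A: about +9, B: about +4, C: about -2, D: about +6. Region A is most positive.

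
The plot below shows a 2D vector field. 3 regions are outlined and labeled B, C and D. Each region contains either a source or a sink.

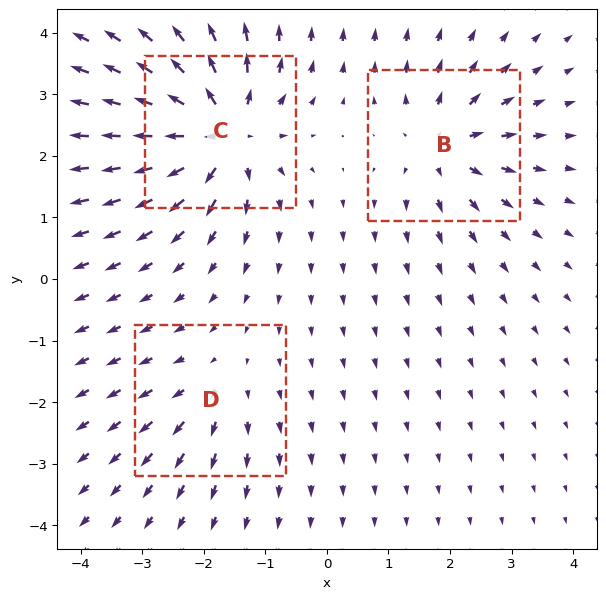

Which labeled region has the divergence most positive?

Divergence at each region's feature centre — B: about +4, C: about +6, D: about +2. Region C is most positive.

C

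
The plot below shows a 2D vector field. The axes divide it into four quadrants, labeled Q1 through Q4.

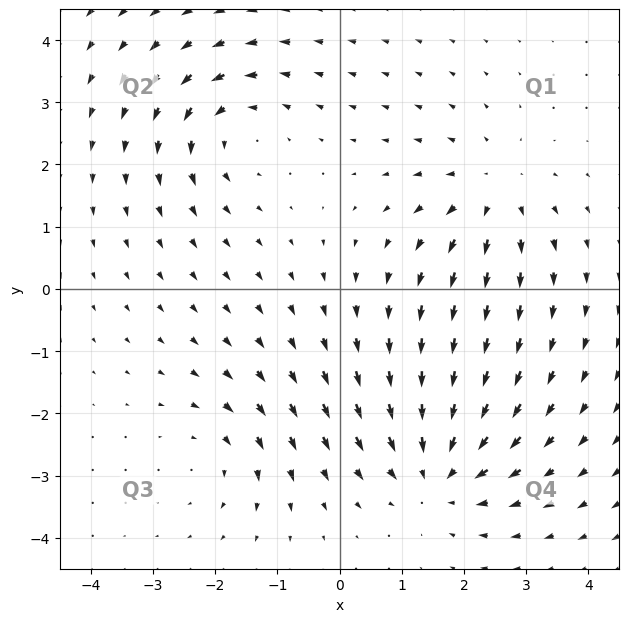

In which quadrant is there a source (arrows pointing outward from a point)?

Q1

The source sits at approximately (2.5, 1.6), which lies in quadrant Q1. The divergence there is about +4, positive as expected for a source.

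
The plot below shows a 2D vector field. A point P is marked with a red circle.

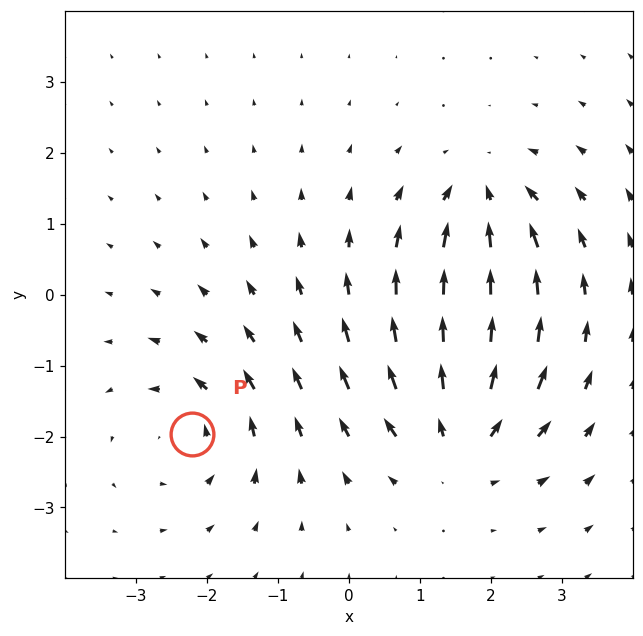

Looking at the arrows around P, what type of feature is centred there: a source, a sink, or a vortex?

At P (-2.2, -2.0) the arrows circulate counterclockwise. Divergence ≈0, curl about +5 — near-zero divergence with nonzero curl is a vortex.

vortex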